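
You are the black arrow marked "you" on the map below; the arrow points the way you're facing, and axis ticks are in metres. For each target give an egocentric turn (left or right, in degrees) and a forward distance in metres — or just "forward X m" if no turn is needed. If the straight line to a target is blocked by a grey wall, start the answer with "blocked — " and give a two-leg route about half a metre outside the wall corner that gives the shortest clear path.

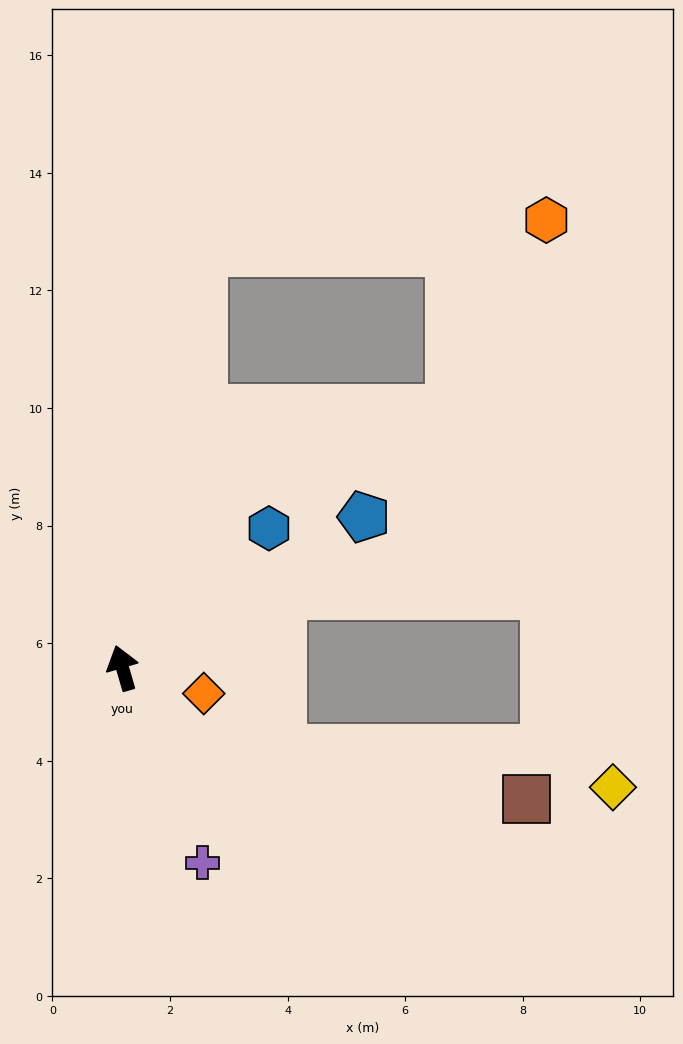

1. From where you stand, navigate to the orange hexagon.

blocked — turn right 27°, forward 7.2 m, then turn right 74°, forward 5.9 m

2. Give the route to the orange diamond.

turn right 124°, forward 1.4 m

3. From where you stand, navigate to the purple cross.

turn right 174°, forward 3.6 m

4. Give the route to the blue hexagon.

turn right 63°, forward 3.4 m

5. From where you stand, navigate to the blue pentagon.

turn right 74°, forward 4.8 m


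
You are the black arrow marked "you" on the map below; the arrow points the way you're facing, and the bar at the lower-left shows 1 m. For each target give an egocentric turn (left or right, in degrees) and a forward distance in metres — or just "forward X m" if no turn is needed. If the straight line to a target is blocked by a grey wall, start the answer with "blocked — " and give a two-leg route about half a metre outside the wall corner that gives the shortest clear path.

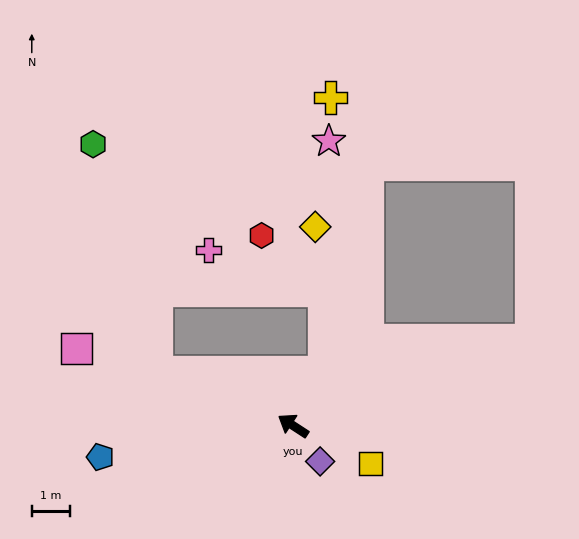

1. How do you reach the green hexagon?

blocked — turn left 12°, forward 3.8 m, then turn right 53°, forward 6.2 m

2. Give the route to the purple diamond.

turn left 160°, forward 1.2 m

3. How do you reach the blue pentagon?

turn left 42°, forward 5.1 m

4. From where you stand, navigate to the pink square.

turn left 13°, forward 6.0 m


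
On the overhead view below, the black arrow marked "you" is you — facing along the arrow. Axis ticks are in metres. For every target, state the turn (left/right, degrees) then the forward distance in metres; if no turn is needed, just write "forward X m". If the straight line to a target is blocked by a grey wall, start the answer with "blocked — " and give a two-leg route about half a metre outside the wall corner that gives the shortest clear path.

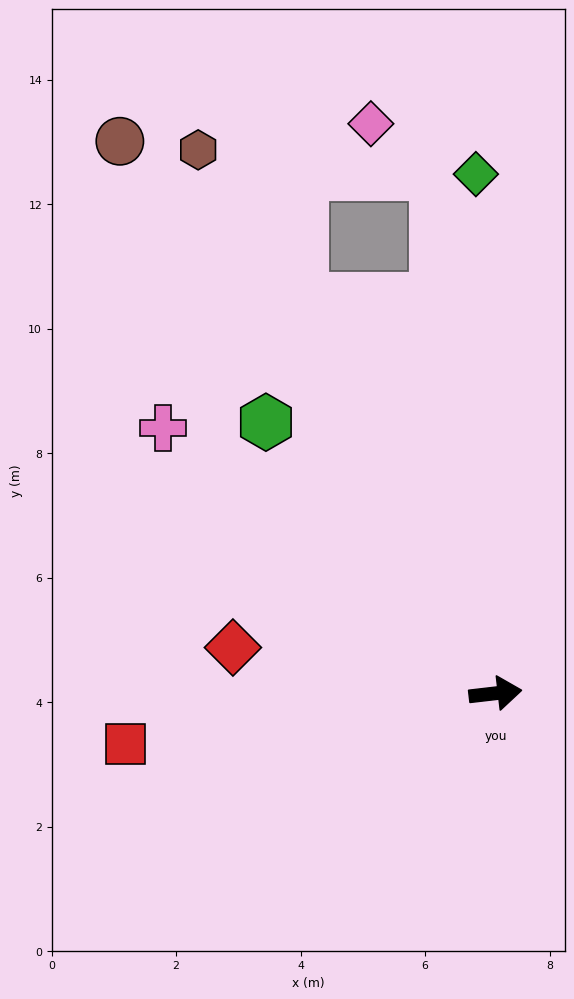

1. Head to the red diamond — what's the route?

turn left 163°, forward 4.3 m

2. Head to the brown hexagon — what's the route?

turn left 112°, forward 9.9 m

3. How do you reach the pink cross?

turn left 135°, forward 6.8 m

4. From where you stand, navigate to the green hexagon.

turn left 124°, forward 5.7 m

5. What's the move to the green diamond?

turn left 86°, forward 8.3 m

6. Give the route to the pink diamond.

blocked — turn left 90°, forward 8.4 m, then turn left 45°, forward 1.3 m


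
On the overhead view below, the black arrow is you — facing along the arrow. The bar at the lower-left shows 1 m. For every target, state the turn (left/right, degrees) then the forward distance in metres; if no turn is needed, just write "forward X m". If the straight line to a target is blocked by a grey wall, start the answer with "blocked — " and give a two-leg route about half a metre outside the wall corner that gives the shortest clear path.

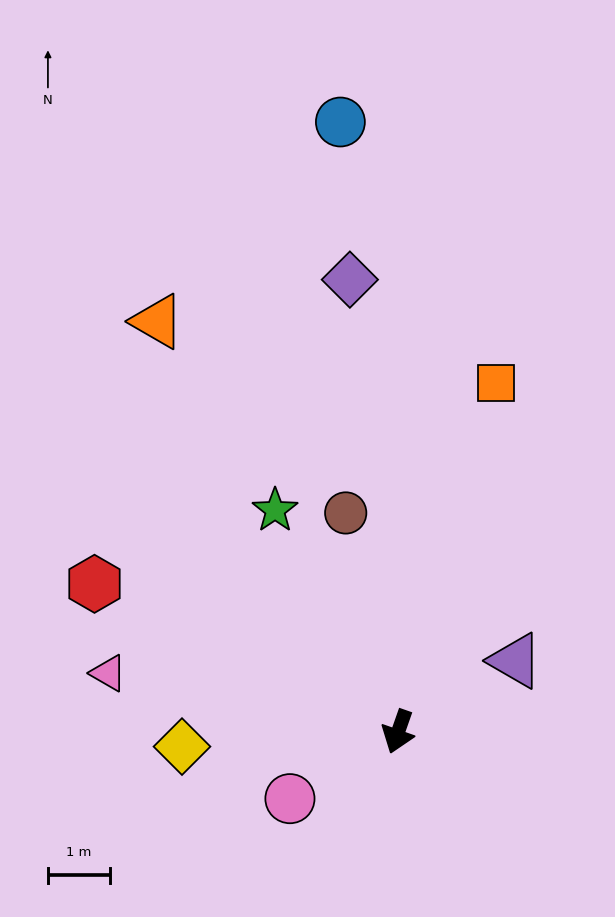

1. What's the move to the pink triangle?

turn right 82°, forward 4.7 m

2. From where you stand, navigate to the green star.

turn right 132°, forward 4.1 m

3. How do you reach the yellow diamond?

turn right 67°, forward 3.5 m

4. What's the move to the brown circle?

turn right 147°, forward 3.6 m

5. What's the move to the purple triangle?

turn left 141°, forward 2.2 m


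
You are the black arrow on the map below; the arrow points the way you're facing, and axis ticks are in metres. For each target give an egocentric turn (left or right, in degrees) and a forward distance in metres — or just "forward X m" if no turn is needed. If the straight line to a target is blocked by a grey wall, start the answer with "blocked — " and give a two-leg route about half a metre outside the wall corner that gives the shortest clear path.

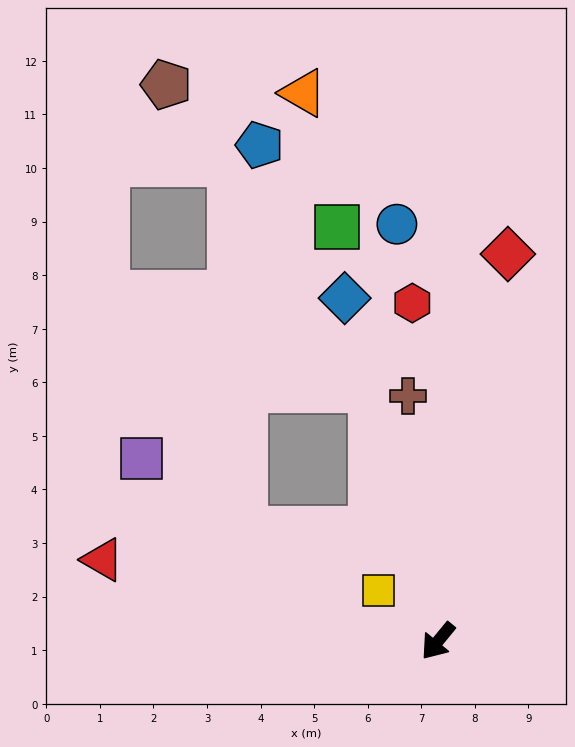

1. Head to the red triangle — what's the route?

turn right 64°, forward 6.4 m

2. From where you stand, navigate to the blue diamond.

turn right 125°, forward 6.6 m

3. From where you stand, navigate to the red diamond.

turn right 151°, forward 7.3 m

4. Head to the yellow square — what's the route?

turn right 91°, forward 1.5 m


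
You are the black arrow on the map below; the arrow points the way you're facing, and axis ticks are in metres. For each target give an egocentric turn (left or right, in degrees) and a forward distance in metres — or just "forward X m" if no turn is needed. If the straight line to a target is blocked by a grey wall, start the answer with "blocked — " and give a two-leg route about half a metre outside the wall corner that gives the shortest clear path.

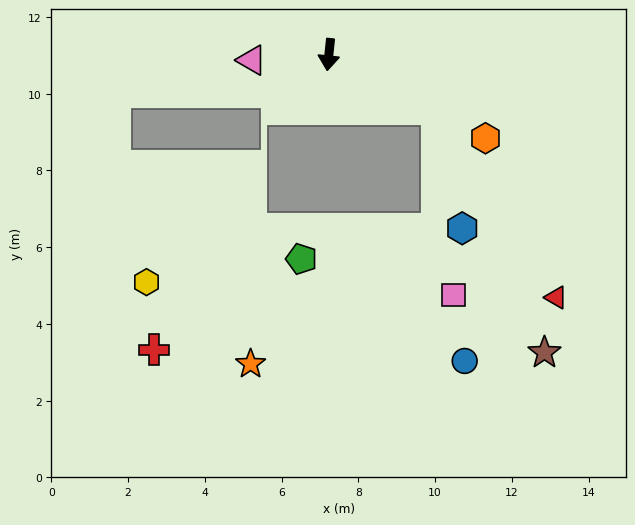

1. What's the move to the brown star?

blocked — turn left 70°, forward 3.1 m, then turn right 40°, forward 7.0 m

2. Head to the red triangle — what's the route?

blocked — turn left 70°, forward 3.1 m, then turn right 32°, forward 5.8 m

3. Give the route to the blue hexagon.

blocked — turn left 70°, forward 3.1 m, then turn right 52°, forward 3.2 m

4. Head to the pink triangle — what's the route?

turn right 80°, forward 2.0 m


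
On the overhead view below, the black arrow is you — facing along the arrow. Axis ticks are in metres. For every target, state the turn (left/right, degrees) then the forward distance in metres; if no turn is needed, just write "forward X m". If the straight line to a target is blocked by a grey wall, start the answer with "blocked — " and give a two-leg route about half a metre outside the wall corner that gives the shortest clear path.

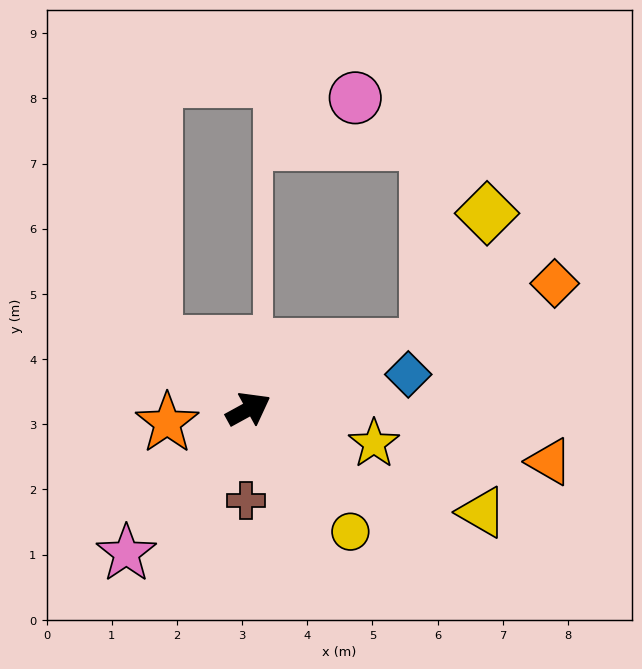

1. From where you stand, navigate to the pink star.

turn right 159°, forward 2.9 m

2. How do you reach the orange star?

turn left 161°, forward 1.3 m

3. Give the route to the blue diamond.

turn right 17°, forward 2.5 m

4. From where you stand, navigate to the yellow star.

turn right 44°, forward 2.0 m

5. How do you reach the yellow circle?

turn right 79°, forward 2.4 m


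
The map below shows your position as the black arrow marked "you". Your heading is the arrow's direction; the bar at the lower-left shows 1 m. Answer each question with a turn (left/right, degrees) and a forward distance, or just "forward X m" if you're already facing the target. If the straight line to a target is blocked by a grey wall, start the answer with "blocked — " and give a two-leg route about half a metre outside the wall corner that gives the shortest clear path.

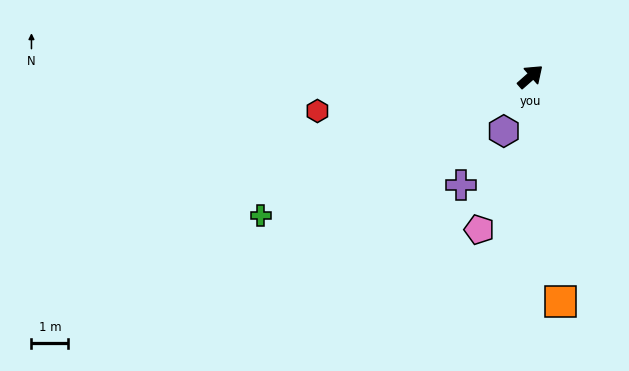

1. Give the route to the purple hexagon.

turn right 158°, forward 1.6 m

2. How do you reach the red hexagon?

turn left 148°, forward 5.8 m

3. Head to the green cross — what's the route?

turn left 166°, forward 8.2 m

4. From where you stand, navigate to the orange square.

turn right 124°, forward 6.2 m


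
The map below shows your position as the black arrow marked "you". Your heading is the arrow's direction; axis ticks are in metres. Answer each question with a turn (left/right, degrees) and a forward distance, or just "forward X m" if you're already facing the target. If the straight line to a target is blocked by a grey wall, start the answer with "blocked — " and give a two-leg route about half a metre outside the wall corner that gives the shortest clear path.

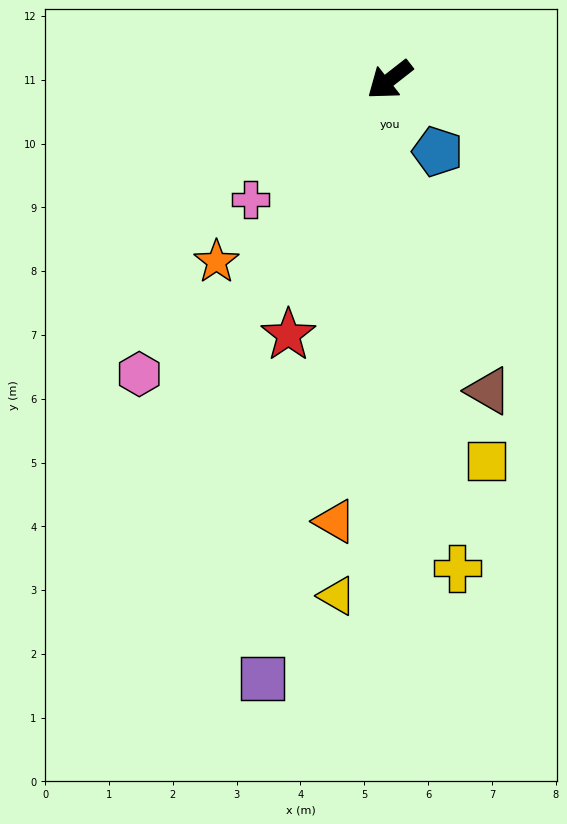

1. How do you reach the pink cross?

turn left 3°, forward 2.9 m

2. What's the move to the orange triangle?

turn left 45°, forward 7.0 m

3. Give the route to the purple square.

turn left 40°, forward 9.6 m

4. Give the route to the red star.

turn left 30°, forward 4.3 m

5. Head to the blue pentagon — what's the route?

turn left 86°, forward 1.4 m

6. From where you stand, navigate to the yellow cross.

turn left 60°, forward 7.7 m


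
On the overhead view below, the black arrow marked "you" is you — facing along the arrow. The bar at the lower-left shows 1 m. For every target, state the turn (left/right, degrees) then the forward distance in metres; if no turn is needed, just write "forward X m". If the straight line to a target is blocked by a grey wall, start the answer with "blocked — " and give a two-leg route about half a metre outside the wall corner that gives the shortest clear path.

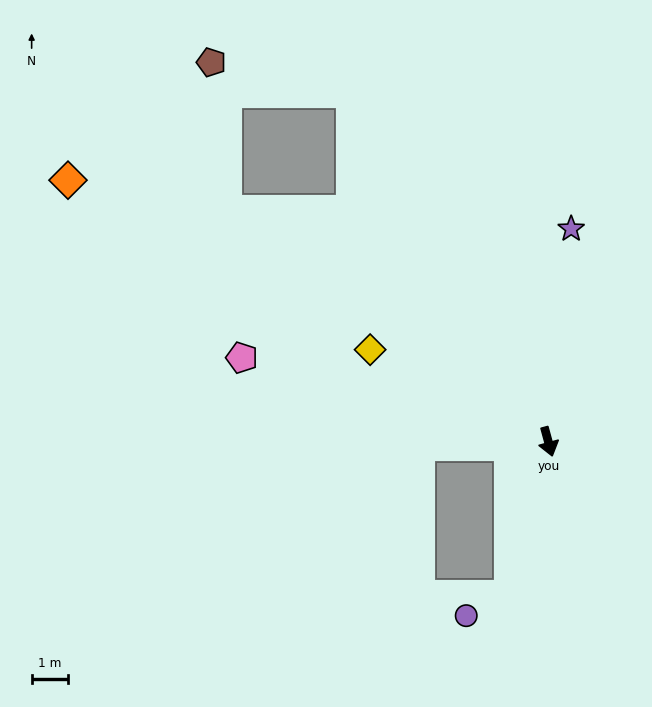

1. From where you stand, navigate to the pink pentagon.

turn right 121°, forward 8.7 m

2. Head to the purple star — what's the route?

turn left 159°, forward 5.9 m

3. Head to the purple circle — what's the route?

blocked — turn right 29°, forward 4.3 m, then turn right 52°, forward 1.3 m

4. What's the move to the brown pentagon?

blocked — turn right 166°, forward 11.0 m, then turn left 49°, forward 3.9 m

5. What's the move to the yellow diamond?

turn right 133°, forward 5.5 m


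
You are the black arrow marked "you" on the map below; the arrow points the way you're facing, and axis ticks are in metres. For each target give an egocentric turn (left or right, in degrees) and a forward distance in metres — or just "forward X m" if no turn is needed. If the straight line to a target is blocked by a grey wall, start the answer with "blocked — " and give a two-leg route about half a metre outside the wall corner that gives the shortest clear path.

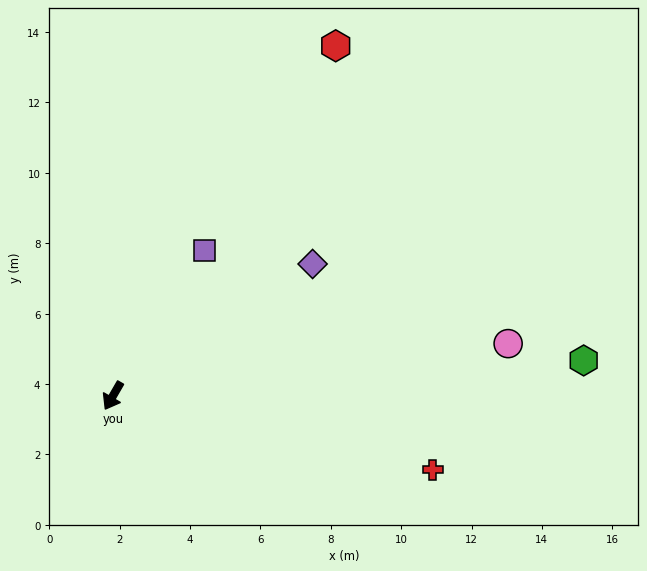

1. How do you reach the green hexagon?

turn left 124°, forward 13.4 m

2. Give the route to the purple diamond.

turn left 153°, forward 6.8 m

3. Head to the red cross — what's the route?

turn left 107°, forward 9.3 m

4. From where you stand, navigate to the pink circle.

turn left 128°, forward 11.3 m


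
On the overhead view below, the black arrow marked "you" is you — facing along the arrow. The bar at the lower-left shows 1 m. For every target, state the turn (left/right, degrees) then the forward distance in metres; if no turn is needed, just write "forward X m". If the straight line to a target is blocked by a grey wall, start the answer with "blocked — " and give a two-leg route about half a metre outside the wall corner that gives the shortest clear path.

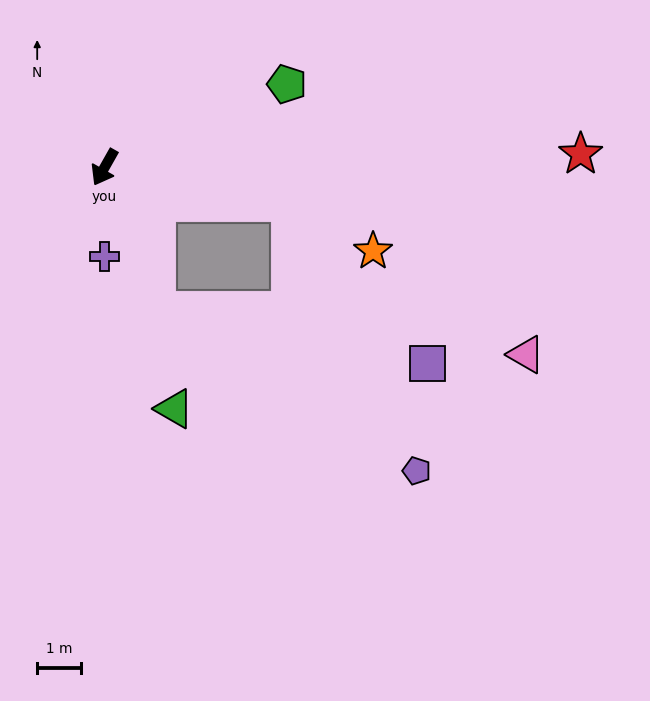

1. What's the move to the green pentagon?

turn left 144°, forward 4.6 m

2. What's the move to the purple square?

blocked — turn left 109°, forward 4.3 m, then turn right 39°, forward 4.8 m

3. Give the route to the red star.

turn left 121°, forward 10.9 m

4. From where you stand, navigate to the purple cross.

turn left 30°, forward 2.0 m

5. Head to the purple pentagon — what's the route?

blocked — turn left 50°, forward 3.4 m, then turn left 38°, forward 7.0 m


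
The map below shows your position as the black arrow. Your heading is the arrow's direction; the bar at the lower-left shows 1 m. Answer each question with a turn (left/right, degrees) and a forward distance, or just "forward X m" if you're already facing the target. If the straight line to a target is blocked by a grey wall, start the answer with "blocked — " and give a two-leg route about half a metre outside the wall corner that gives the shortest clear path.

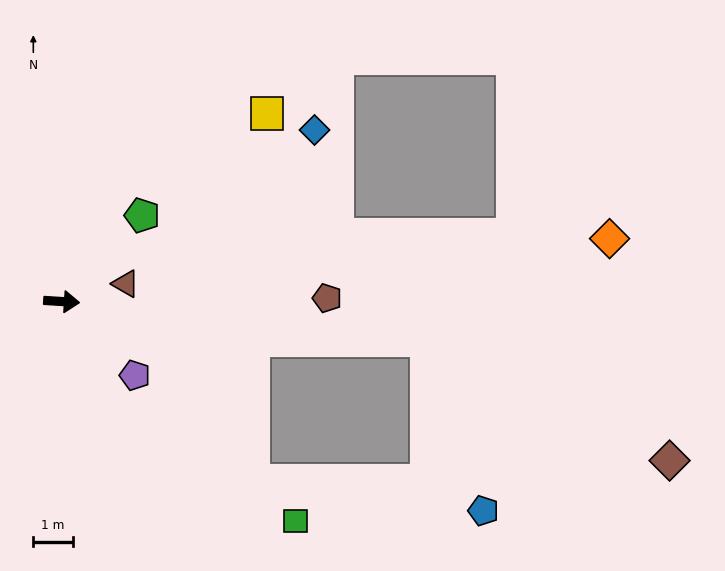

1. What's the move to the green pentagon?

turn left 51°, forward 3.0 m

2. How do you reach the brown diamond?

blocked — turn right 2°, forward 9.3 m, then turn right 21°, forward 6.9 m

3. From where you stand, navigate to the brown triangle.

turn left 19°, forward 1.7 m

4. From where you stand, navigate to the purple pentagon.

turn right 42°, forward 2.6 m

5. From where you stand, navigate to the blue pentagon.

blocked — turn right 2°, forward 9.3 m, then turn right 66°, forward 4.6 m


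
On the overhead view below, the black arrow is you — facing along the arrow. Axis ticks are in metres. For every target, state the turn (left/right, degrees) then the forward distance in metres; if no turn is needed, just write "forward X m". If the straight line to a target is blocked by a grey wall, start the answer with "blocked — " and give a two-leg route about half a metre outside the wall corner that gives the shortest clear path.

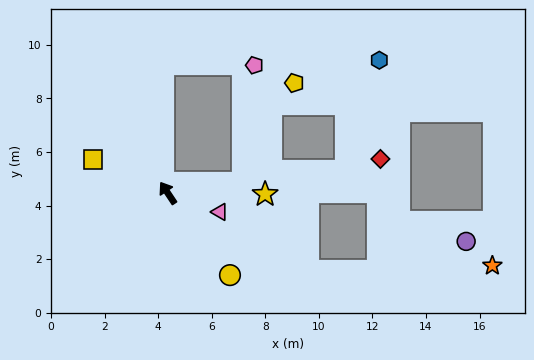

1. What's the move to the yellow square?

turn left 32°, forward 3.1 m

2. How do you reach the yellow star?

turn right 124°, forward 3.6 m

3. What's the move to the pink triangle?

turn right 144°, forward 2.1 m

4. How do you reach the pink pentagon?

blocked — turn right 116°, forward 2.8 m, then turn left 77°, forward 4.4 m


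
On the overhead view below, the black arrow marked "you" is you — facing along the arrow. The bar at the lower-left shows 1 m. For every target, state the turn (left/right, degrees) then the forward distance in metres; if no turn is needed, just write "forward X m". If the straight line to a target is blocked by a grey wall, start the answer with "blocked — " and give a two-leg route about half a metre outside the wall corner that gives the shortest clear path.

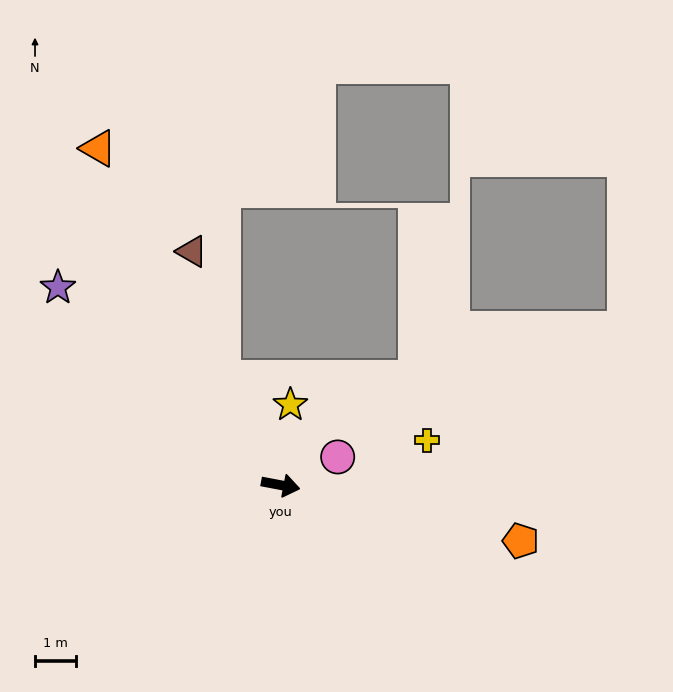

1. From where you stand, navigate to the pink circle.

turn left 37°, forward 1.5 m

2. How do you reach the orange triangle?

turn left 129°, forward 9.3 m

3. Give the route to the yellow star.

turn left 94°, forward 2.0 m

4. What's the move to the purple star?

turn left 149°, forward 7.2 m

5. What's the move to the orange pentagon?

turn right 2°, forward 6.0 m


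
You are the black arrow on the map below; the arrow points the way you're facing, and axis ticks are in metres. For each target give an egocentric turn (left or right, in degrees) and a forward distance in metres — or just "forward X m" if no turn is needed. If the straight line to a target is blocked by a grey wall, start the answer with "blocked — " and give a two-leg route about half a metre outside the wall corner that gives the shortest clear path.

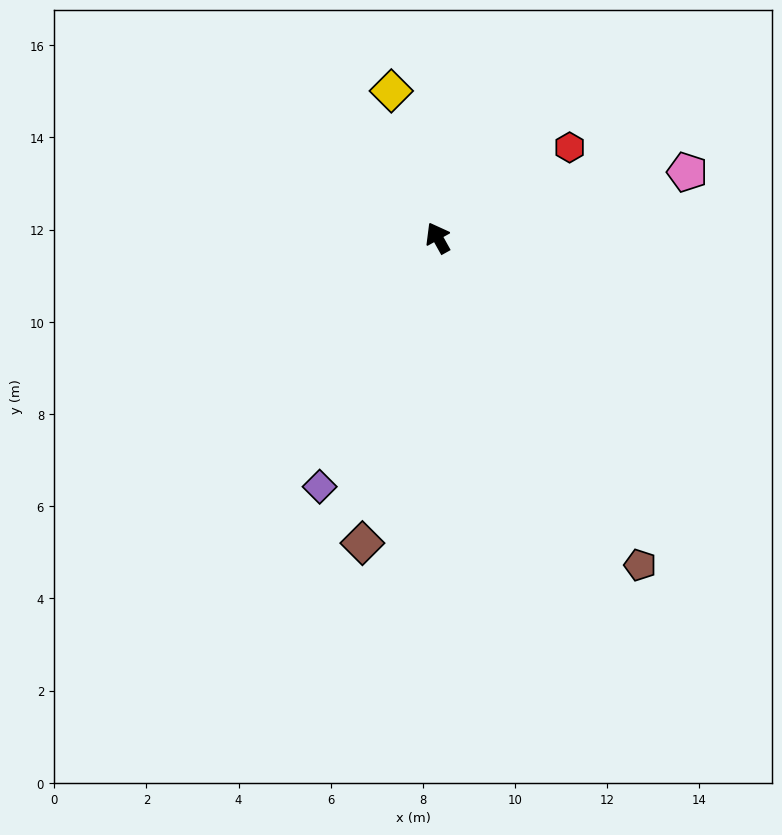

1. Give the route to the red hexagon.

turn right 85°, forward 3.5 m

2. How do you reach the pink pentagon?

turn right 104°, forward 5.6 m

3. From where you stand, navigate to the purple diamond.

turn left 125°, forward 6.0 m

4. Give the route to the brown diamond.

turn left 137°, forward 6.8 m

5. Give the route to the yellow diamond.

turn right 12°, forward 3.3 m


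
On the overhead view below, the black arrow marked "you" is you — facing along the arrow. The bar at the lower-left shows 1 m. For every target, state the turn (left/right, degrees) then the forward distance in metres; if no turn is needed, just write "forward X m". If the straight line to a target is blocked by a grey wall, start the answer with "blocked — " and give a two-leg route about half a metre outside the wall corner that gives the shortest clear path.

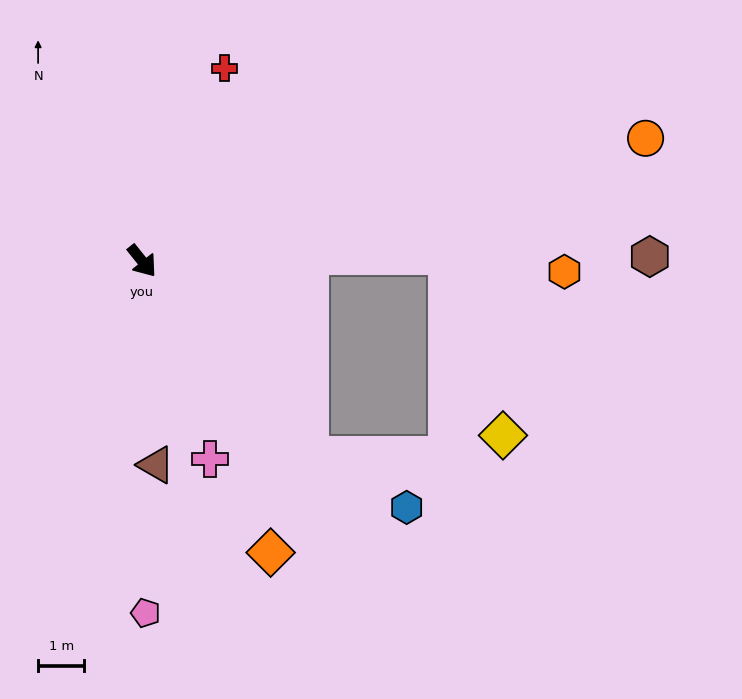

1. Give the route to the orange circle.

turn left 65°, forward 11.2 m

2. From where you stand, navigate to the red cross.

turn left 118°, forward 4.5 m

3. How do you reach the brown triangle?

turn right 35°, forward 4.4 m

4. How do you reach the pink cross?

turn right 20°, forward 4.5 m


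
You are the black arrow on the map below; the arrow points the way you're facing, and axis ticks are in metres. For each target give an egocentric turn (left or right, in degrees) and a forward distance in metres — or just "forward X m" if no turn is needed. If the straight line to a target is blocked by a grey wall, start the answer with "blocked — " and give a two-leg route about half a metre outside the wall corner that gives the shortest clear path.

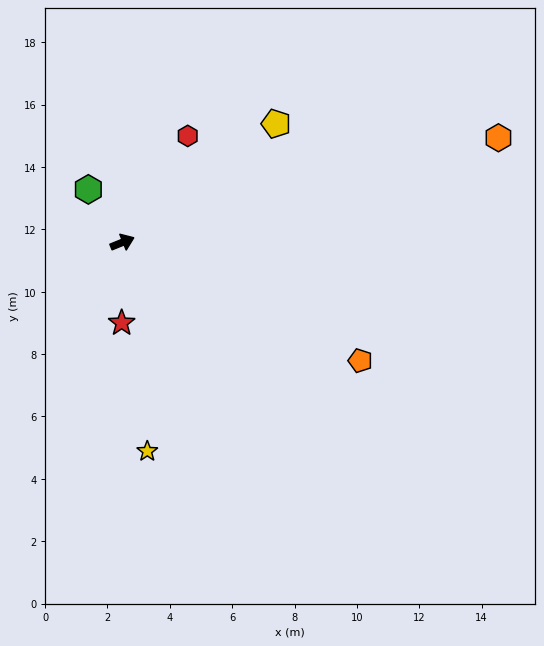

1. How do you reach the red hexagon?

turn left 36°, forward 4.0 m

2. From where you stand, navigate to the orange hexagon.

turn right 7°, forward 12.5 m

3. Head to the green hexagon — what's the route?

turn left 101°, forward 2.0 m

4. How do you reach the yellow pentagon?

turn left 16°, forward 6.2 m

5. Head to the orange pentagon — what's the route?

turn right 49°, forward 8.5 m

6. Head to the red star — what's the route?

turn right 113°, forward 2.6 m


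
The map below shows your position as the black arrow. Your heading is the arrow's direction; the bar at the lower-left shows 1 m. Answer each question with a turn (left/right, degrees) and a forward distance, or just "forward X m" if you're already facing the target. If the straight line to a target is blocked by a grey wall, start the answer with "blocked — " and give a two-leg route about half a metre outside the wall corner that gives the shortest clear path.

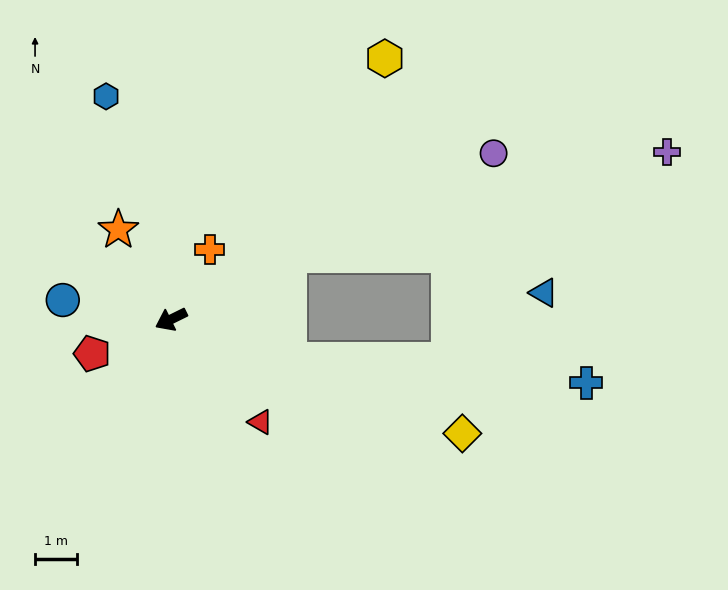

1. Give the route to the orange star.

turn right 86°, forward 2.5 m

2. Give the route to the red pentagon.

turn right 3°, forward 2.1 m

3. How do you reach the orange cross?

turn right 145°, forward 1.9 m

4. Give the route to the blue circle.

turn right 36°, forward 2.6 m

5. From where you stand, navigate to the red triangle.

turn left 105°, forward 3.3 m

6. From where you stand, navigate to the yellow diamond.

turn left 132°, forward 7.5 m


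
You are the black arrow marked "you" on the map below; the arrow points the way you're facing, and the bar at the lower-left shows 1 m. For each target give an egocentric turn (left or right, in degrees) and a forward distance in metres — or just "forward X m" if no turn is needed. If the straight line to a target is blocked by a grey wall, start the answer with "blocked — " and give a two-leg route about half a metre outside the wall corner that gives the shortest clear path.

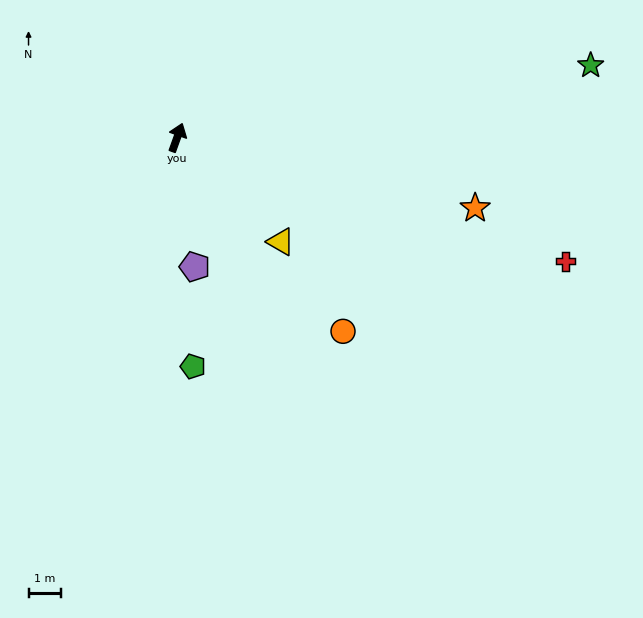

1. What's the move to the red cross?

turn right 88°, forward 12.5 m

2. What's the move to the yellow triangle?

turn right 115°, forward 4.5 m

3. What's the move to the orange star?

turn right 84°, forward 9.4 m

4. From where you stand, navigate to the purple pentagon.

turn right 152°, forward 4.0 m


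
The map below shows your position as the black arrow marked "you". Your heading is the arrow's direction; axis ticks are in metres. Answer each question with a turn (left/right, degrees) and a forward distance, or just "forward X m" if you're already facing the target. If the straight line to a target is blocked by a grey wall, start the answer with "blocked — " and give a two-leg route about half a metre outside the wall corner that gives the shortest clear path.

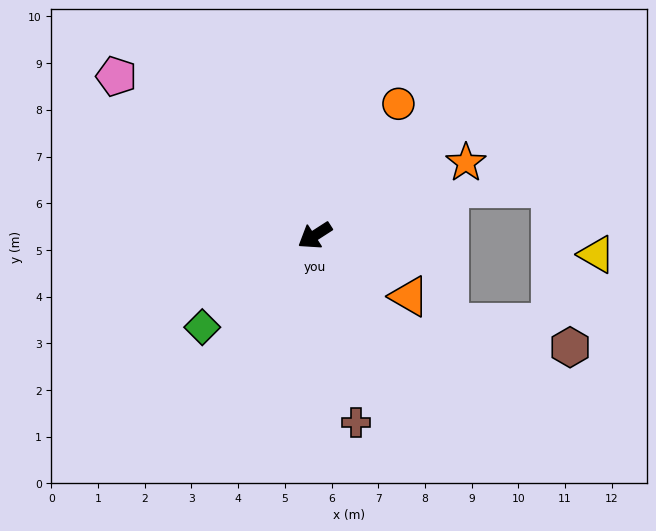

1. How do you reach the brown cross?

turn left 70°, forward 4.1 m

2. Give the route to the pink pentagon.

turn right 72°, forward 5.4 m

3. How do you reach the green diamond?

turn left 6°, forward 3.1 m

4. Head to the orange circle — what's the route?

turn right 155°, forward 3.3 m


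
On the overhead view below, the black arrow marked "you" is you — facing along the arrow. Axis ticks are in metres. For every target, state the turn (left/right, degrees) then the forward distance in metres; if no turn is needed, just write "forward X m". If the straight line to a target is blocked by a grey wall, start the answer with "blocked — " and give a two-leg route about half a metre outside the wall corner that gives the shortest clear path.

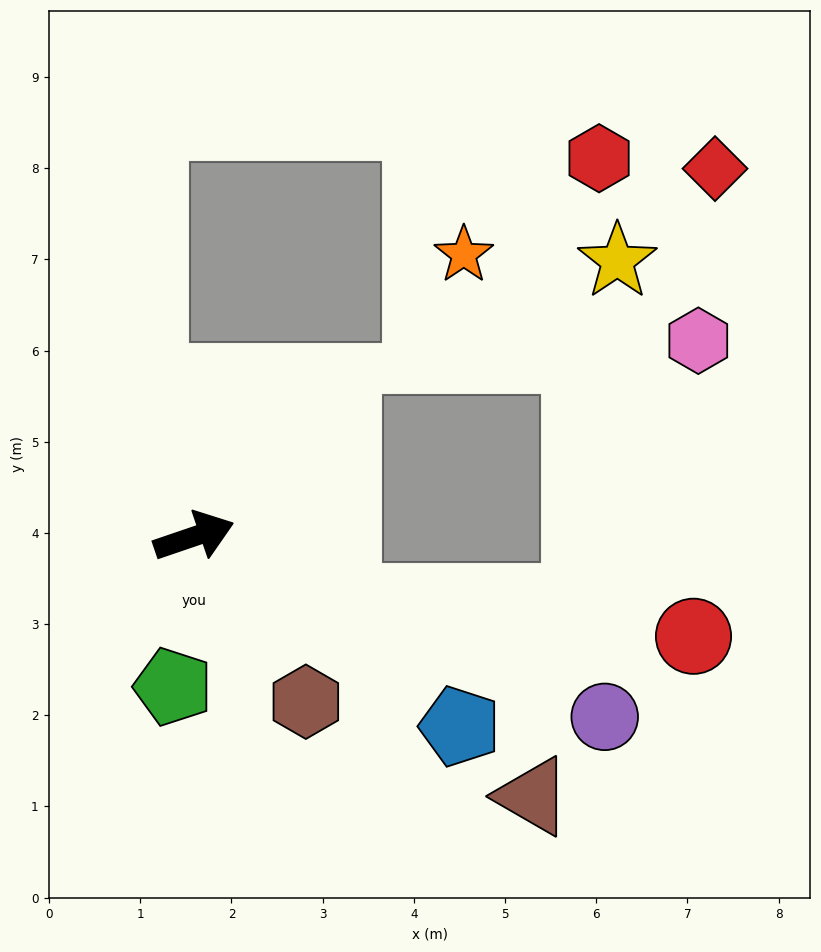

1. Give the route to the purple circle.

turn right 43°, forward 4.9 m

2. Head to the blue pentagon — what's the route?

turn right 54°, forward 3.6 m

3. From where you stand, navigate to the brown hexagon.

turn right 75°, forward 2.2 m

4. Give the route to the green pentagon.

turn right 117°, forward 1.7 m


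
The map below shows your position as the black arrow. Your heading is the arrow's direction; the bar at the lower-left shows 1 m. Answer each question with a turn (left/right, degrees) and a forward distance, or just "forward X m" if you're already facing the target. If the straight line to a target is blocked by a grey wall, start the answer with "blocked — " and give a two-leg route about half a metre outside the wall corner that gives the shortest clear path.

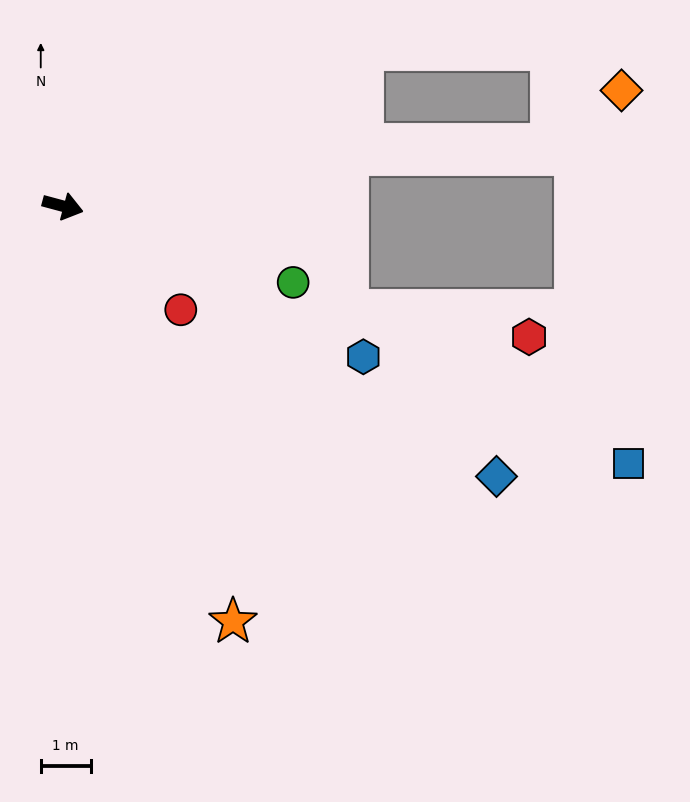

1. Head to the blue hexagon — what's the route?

turn right 12°, forward 6.8 m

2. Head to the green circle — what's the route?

turn right 3°, forward 4.9 m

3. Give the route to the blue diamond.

turn right 17°, forward 10.3 m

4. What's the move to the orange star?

turn right 53°, forward 9.0 m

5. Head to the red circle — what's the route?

turn right 26°, forward 3.2 m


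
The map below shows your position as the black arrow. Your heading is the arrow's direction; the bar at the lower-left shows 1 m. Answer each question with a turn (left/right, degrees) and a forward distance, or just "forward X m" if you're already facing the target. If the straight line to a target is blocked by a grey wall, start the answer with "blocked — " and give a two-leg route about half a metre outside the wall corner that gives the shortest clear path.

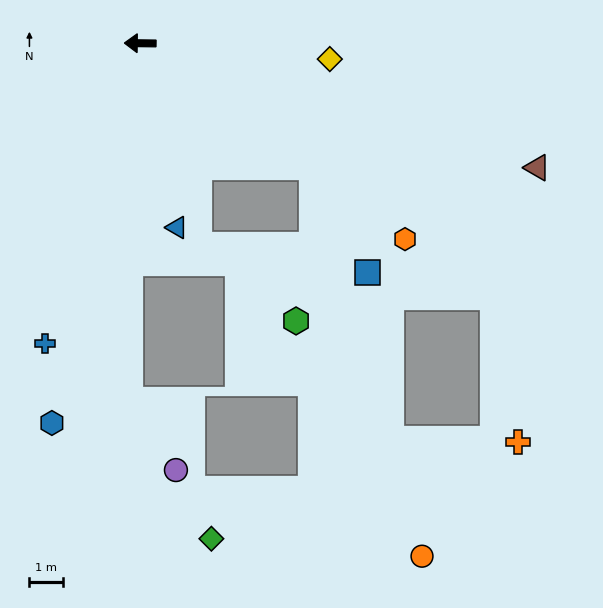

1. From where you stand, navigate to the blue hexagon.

turn left 78°, forward 11.5 m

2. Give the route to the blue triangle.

turn left 102°, forward 5.6 m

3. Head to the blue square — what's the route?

blocked — turn left 145°, forward 6.3 m, then turn right 27°, forward 3.5 m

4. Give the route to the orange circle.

blocked — turn left 145°, forward 6.3 m, then turn right 39°, forward 12.0 m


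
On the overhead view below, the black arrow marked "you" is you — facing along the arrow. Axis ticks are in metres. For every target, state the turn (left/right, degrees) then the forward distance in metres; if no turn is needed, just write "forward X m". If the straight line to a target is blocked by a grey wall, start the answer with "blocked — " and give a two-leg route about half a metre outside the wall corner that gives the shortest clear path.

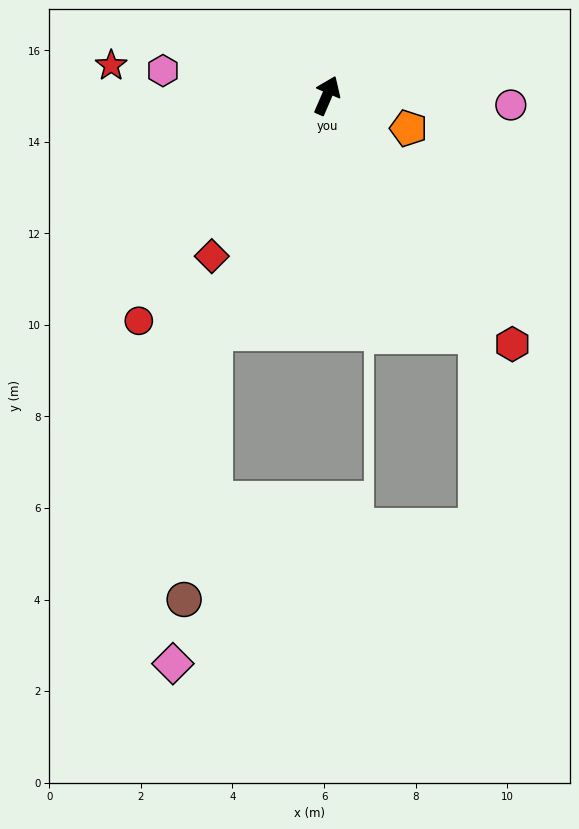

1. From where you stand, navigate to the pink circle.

turn right 70°, forward 4.0 m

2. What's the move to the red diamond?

turn left 168°, forward 4.3 m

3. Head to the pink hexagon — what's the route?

turn left 105°, forward 3.6 m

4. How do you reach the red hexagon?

turn right 120°, forward 6.8 m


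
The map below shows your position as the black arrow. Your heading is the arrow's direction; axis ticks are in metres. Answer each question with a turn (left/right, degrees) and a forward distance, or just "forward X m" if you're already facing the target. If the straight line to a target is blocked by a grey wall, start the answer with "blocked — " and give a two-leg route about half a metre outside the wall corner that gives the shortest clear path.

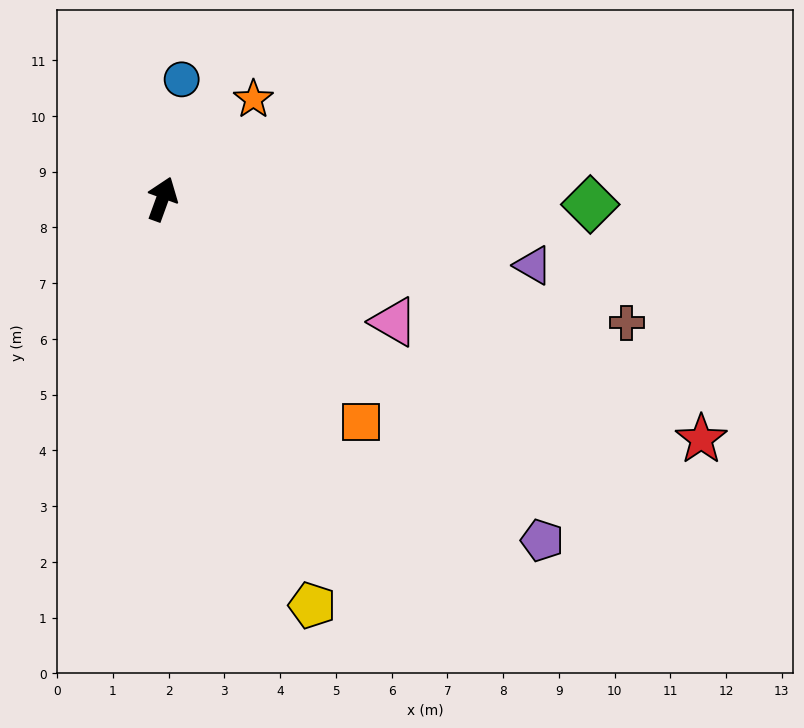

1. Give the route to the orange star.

turn right 22°, forward 2.4 m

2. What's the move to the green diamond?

turn right 71°, forward 7.7 m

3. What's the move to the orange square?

turn right 118°, forward 5.4 m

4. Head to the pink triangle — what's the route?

turn right 98°, forward 4.7 m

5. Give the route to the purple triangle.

turn right 80°, forward 6.8 m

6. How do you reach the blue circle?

turn left 11°, forward 2.2 m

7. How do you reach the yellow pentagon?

turn right 140°, forward 7.8 m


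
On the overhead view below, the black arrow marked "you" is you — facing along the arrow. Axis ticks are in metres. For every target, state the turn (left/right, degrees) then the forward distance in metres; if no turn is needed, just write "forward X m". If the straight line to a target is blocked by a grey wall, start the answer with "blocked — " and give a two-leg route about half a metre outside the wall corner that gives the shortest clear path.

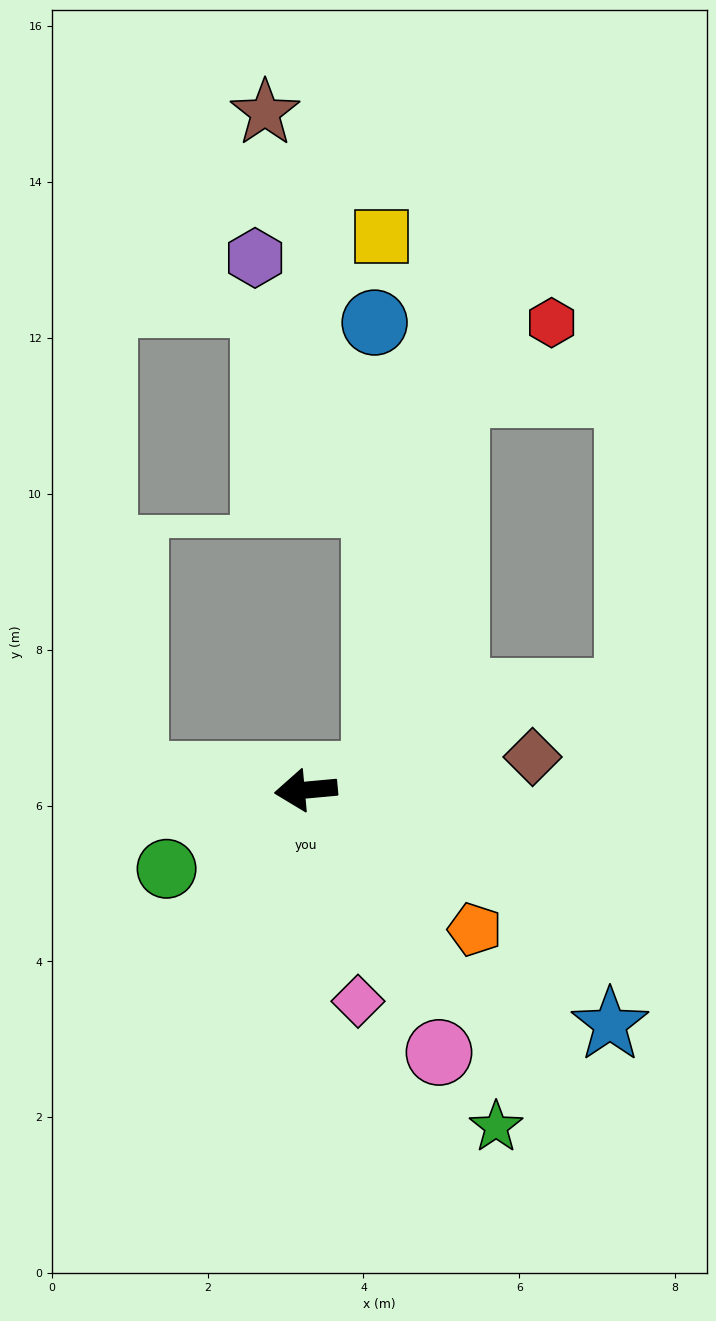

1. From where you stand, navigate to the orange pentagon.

turn left 135°, forward 2.8 m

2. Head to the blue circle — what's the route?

blocked — turn right 173°, forward 0.9 m, then turn left 78°, forward 5.8 m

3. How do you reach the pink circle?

turn left 112°, forward 3.8 m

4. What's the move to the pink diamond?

turn left 99°, forward 2.8 m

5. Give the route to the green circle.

turn left 24°, forward 2.1 m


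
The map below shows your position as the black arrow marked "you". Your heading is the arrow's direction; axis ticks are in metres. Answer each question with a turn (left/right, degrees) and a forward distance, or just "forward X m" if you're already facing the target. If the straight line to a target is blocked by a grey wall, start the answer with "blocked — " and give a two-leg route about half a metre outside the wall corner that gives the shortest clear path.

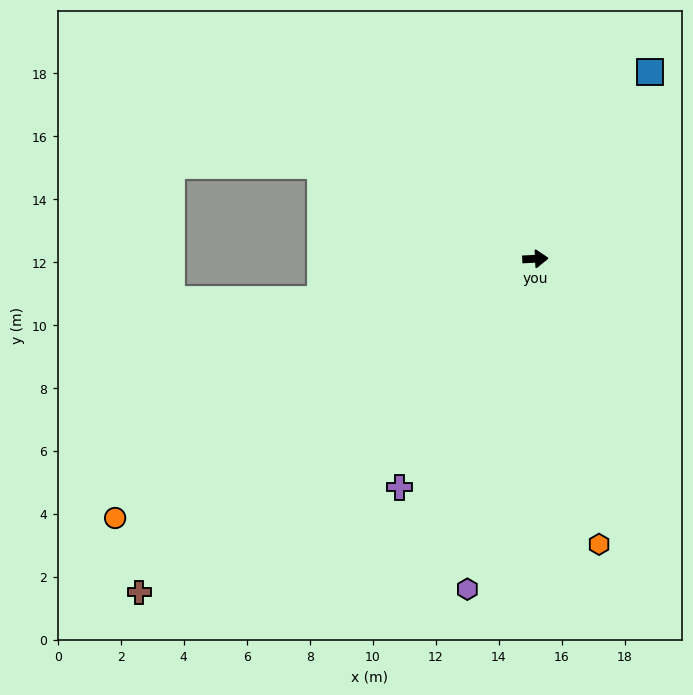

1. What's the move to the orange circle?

turn right 151°, forward 15.7 m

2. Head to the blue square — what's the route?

turn left 56°, forward 7.0 m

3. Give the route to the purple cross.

turn right 123°, forward 8.4 m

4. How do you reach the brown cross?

turn right 143°, forward 16.4 m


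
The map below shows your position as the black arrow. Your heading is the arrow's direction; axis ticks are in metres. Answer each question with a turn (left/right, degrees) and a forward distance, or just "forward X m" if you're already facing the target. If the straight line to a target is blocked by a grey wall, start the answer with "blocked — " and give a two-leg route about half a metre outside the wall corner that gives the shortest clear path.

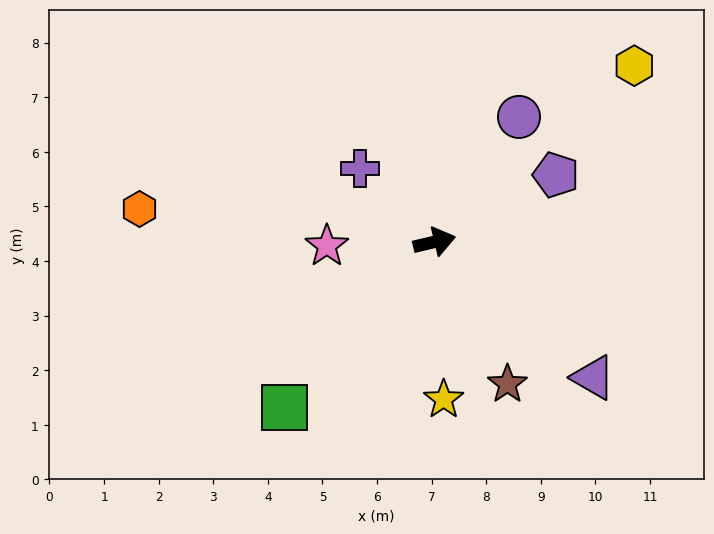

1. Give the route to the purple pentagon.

turn left 15°, forward 2.5 m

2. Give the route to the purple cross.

turn left 122°, forward 1.9 m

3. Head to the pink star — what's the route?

turn left 169°, forward 2.0 m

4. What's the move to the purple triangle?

turn right 54°, forward 3.8 m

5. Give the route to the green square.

turn right 146°, forward 4.1 m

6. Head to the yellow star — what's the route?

turn right 100°, forward 2.9 m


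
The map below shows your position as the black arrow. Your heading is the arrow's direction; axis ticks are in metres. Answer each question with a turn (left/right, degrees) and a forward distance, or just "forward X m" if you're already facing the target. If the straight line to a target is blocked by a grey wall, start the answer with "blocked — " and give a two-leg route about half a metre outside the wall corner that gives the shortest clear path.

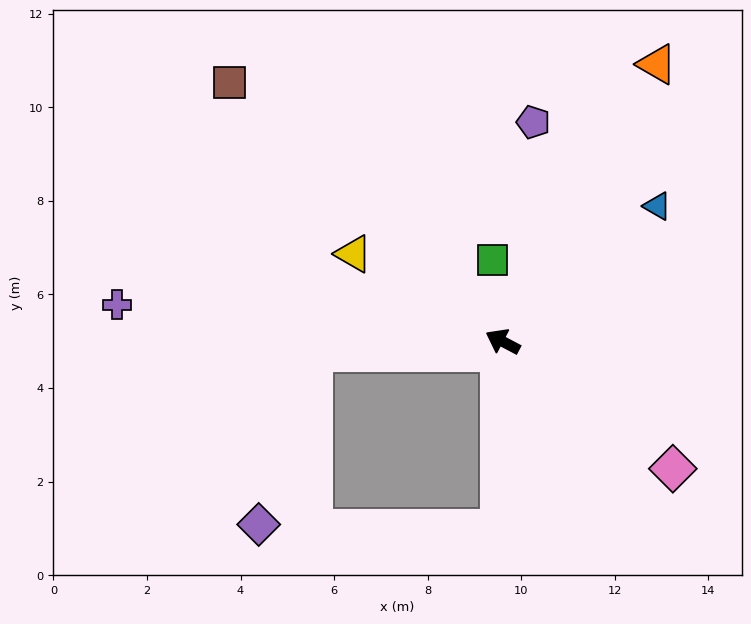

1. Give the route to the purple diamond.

blocked — turn left 31°, forward 4.1 m, then turn left 69°, forward 3.9 m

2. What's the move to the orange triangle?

turn right 91°, forward 6.8 m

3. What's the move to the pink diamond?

turn left 171°, forward 4.5 m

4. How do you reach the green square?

turn right 55°, forward 1.8 m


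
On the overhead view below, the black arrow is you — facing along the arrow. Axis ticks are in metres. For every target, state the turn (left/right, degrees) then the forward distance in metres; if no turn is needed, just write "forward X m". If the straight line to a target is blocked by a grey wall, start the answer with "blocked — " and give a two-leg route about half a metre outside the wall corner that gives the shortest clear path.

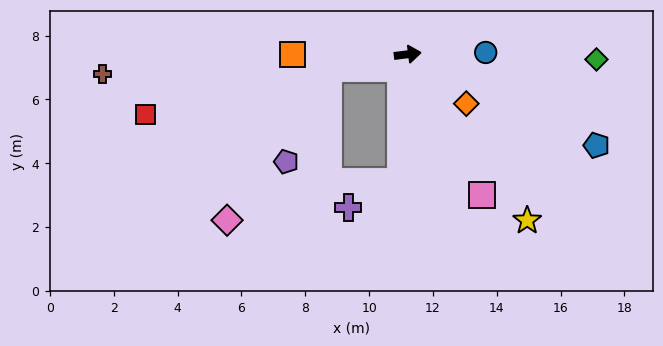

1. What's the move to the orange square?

turn left 173°, forward 3.6 m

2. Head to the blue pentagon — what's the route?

turn right 33°, forward 6.6 m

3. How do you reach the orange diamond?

turn right 47°, forward 2.4 m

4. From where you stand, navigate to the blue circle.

turn right 6°, forward 2.4 m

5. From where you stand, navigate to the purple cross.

blocked — turn right 100°, forward 4.0 m, then turn right 60°, forward 1.8 m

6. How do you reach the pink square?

turn right 69°, forward 5.0 m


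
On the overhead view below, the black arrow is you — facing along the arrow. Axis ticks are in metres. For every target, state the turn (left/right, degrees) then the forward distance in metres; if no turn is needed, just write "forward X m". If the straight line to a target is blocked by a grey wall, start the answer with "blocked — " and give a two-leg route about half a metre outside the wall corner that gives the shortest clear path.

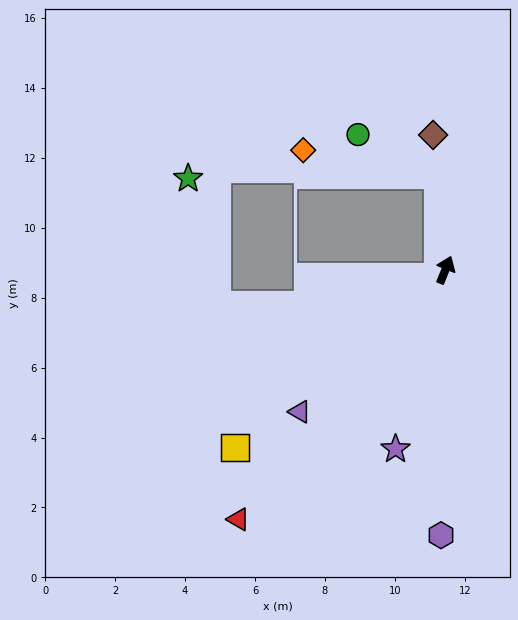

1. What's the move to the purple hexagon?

turn right 159°, forward 7.6 m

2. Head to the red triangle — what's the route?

turn left 162°, forward 9.3 m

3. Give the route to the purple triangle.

turn left 156°, forward 5.8 m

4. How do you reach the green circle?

blocked — turn left 26°, forward 2.7 m, then turn left 60°, forward 2.6 m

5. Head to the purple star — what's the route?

turn right 174°, forward 5.3 m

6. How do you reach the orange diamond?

blocked — turn left 26°, forward 2.7 m, then turn left 76°, forward 3.9 m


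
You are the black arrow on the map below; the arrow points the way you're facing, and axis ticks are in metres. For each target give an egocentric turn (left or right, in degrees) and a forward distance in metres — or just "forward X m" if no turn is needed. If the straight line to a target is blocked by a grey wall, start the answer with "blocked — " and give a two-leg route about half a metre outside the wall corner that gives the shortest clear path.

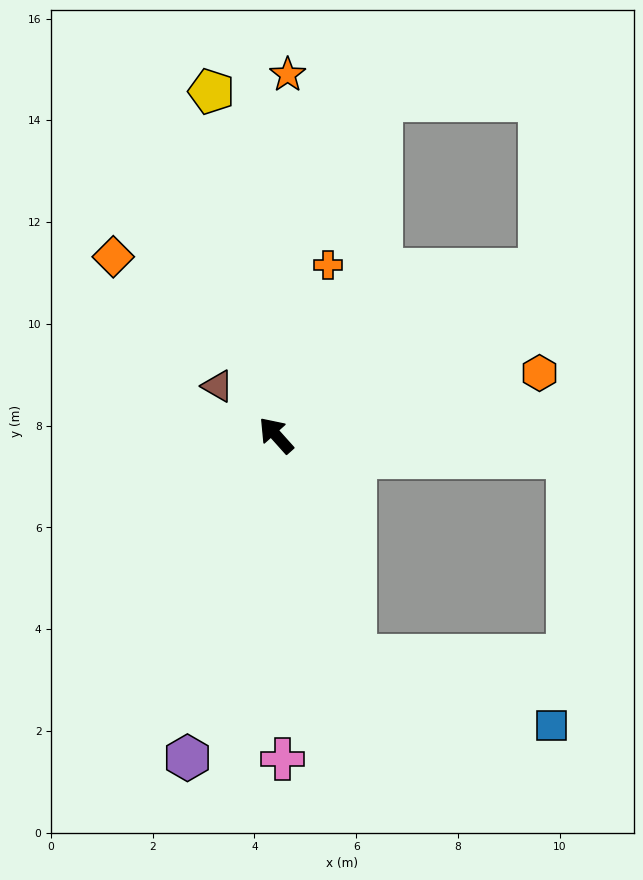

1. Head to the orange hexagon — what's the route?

turn right 119°, forward 5.3 m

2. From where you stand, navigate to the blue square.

blocked — turn left 158°, forward 4.6 m, then turn left 51°, forward 4.1 m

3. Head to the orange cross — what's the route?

turn right 59°, forward 3.5 m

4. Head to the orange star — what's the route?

turn right 44°, forward 7.1 m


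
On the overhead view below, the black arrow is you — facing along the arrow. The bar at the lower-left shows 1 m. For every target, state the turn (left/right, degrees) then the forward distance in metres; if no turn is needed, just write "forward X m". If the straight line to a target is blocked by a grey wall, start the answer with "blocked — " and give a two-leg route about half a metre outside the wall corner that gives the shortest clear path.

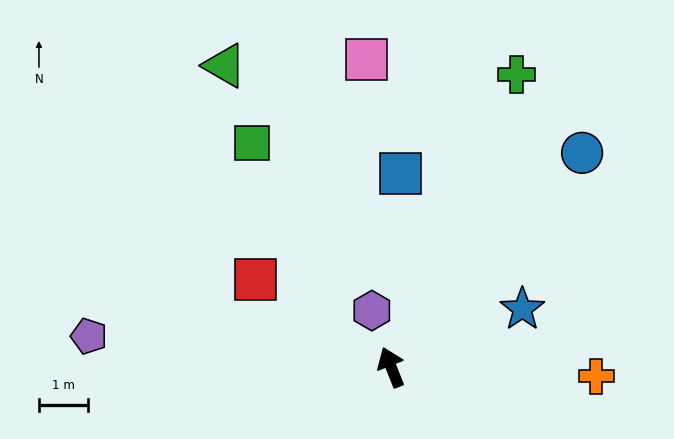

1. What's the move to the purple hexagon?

turn right 3°, forward 1.2 m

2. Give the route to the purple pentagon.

turn left 62°, forward 6.2 m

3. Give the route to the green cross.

turn right 45°, forward 6.5 m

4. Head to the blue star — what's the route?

turn right 88°, forward 2.9 m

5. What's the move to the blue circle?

turn right 63°, forward 5.8 m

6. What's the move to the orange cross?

turn right 114°, forward 4.2 m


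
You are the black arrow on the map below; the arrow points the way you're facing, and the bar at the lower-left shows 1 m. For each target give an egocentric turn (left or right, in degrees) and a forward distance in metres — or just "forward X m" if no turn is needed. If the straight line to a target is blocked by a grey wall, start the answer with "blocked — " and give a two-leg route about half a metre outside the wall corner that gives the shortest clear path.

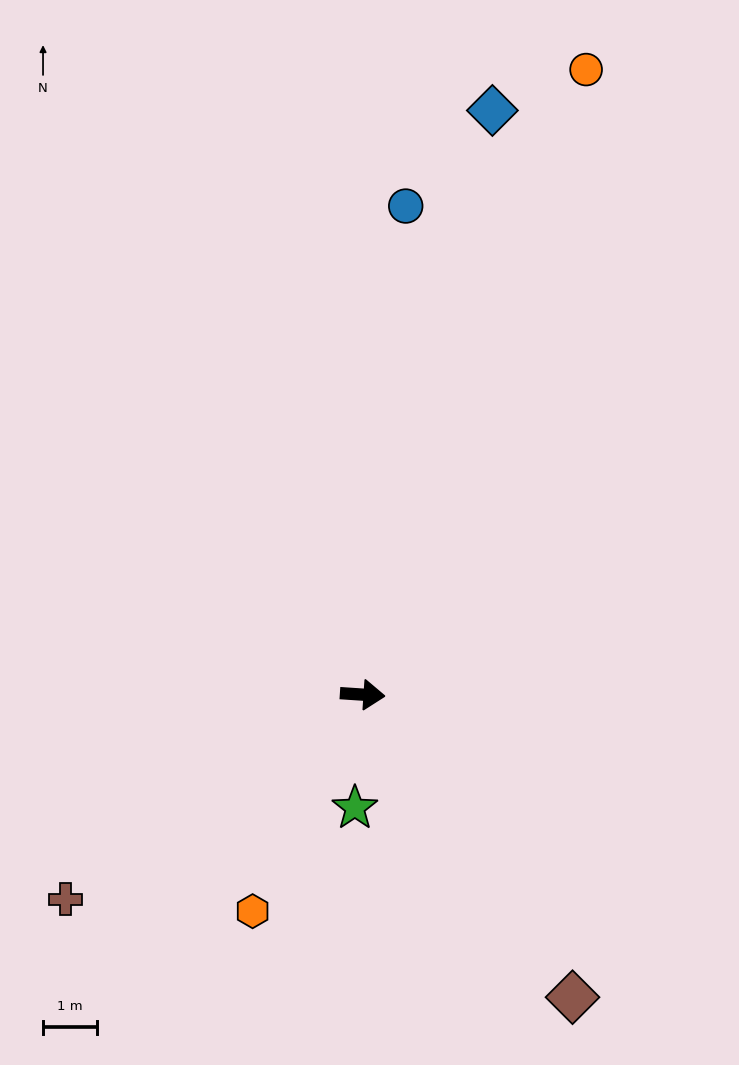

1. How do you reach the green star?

turn right 90°, forward 2.1 m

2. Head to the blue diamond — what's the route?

turn left 81°, forward 11.1 m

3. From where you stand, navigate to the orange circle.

turn left 74°, forward 12.3 m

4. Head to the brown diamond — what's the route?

turn right 51°, forward 6.8 m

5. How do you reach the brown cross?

turn right 142°, forward 6.7 m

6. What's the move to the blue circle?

turn left 89°, forward 9.1 m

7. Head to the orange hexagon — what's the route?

turn right 113°, forward 4.5 m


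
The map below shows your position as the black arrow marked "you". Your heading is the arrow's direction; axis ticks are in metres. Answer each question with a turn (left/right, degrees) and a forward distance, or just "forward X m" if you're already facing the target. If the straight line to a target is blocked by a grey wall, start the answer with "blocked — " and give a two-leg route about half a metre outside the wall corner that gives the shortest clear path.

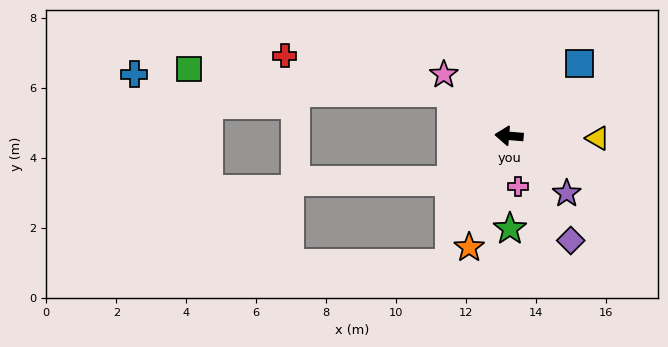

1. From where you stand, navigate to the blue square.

turn right 129°, forward 2.9 m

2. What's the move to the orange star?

turn left 75°, forward 3.4 m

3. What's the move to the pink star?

turn right 38°, forward 2.6 m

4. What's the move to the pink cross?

turn left 105°, forward 1.5 m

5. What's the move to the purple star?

turn left 140°, forward 2.3 m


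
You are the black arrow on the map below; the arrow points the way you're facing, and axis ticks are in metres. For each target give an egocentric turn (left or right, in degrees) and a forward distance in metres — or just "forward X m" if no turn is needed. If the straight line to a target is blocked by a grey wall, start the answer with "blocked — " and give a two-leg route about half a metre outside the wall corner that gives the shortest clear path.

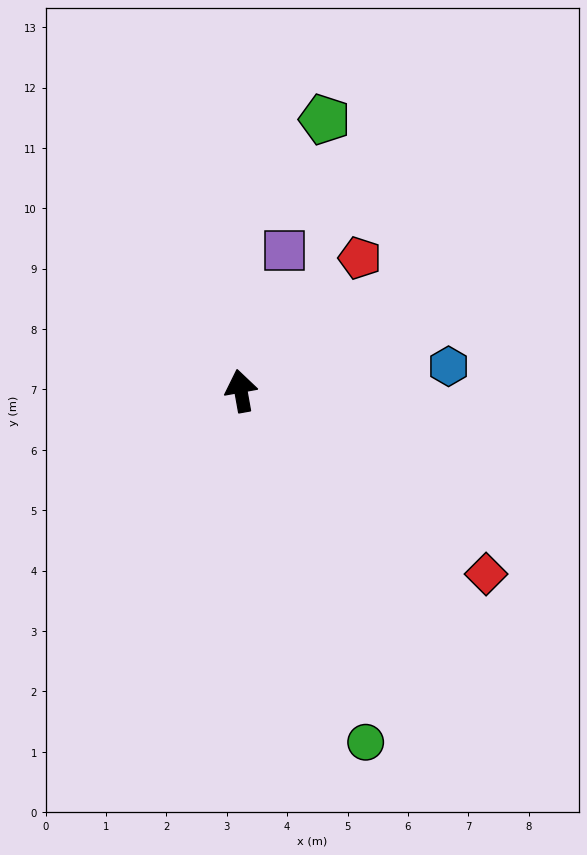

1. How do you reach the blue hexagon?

turn right 93°, forward 3.5 m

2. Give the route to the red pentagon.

turn right 52°, forward 3.0 m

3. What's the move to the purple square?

turn right 28°, forward 2.4 m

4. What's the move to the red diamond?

turn right 137°, forward 5.1 m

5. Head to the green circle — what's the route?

turn right 171°, forward 6.2 m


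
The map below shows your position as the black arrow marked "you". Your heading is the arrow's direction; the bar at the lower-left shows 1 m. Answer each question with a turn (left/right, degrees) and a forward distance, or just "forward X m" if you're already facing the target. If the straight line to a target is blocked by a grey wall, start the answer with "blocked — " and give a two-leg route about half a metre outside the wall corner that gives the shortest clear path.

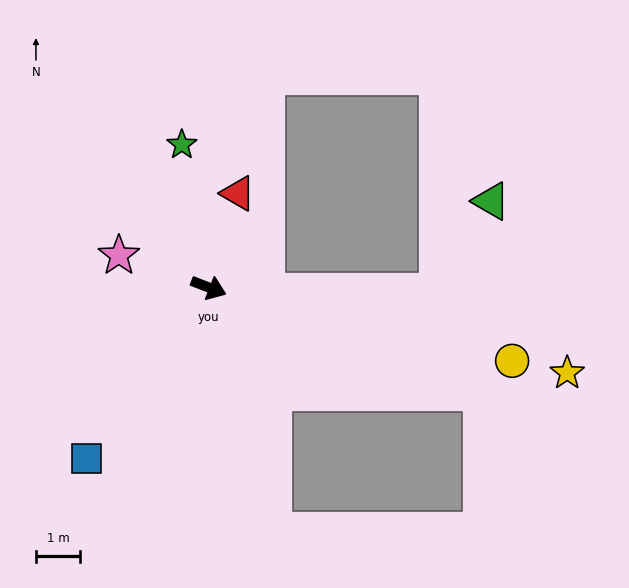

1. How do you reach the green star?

turn left 122°, forward 3.3 m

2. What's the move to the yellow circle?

turn left 8°, forward 7.1 m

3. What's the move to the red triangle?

turn left 94°, forward 2.2 m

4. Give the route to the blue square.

turn right 104°, forward 4.7 m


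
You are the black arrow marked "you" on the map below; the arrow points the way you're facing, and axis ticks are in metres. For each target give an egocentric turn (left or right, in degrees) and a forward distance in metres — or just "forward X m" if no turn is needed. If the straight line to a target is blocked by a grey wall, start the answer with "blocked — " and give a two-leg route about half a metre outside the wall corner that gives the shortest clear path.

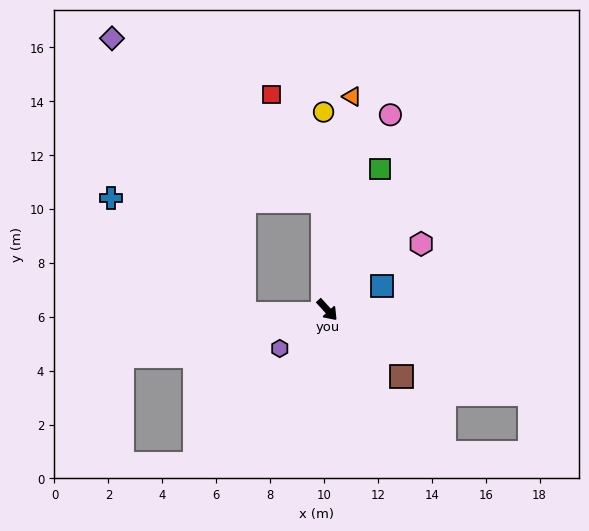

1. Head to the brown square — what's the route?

turn left 6°, forward 3.7 m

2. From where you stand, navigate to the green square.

turn left 117°, forward 5.6 m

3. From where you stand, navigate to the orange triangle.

turn left 131°, forward 8.0 m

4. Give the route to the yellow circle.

turn left 139°, forward 7.3 m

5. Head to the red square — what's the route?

blocked — turn left 140°, forward 4.0 m, then turn left 23°, forward 4.4 m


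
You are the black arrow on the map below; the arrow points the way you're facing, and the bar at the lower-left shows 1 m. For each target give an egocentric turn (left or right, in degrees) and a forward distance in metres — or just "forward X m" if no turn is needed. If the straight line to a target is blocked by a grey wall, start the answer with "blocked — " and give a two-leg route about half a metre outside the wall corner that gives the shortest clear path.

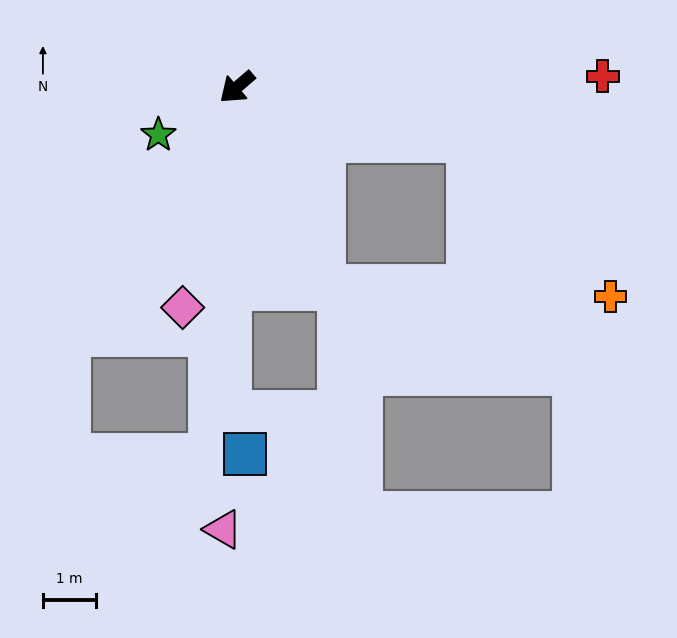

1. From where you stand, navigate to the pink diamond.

turn left 35°, forward 4.3 m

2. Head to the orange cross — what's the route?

blocked — turn left 126°, forward 4.5 m, then turn right 35°, forward 4.0 m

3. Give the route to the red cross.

turn left 141°, forward 6.9 m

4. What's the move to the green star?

turn right 10°, forward 1.7 m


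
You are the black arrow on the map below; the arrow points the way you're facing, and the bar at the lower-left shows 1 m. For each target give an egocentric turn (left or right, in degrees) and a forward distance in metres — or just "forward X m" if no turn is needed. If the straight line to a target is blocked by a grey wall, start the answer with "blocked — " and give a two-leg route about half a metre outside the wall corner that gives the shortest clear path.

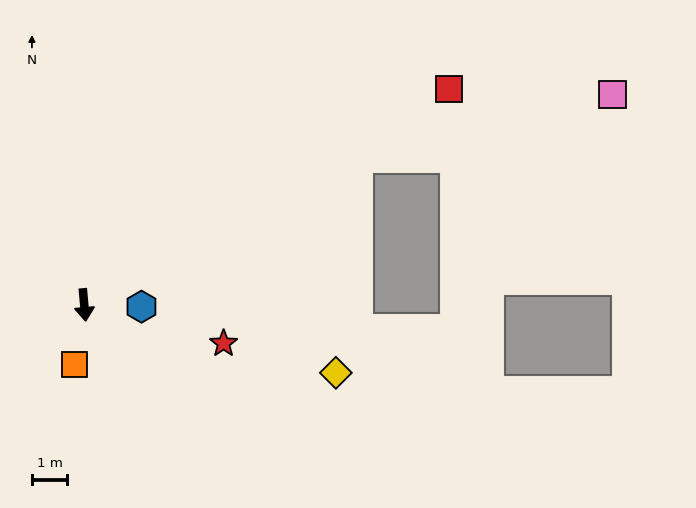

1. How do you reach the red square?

turn left 116°, forward 12.0 m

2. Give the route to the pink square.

blocked — turn left 113°, forward 8.8 m, then turn right 14°, forward 7.4 m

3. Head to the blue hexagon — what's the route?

turn left 83°, forward 1.6 m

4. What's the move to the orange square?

turn right 14°, forward 1.7 m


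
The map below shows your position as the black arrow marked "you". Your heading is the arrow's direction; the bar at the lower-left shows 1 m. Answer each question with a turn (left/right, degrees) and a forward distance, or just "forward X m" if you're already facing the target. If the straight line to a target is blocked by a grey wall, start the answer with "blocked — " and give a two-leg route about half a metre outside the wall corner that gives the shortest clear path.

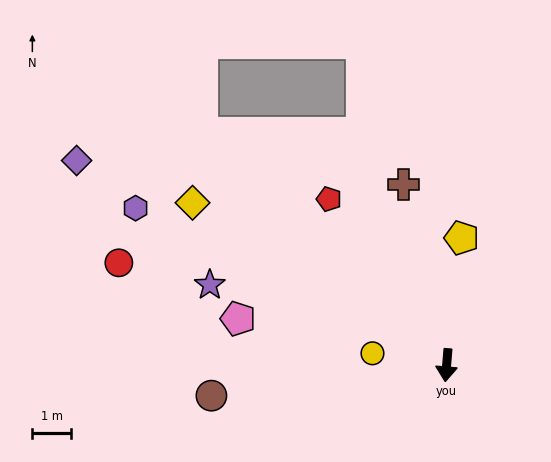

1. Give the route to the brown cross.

turn right 162°, forward 4.8 m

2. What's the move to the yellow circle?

turn right 94°, forward 1.9 m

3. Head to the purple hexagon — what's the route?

turn right 112°, forward 9.0 m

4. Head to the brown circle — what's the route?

turn right 78°, forward 6.1 m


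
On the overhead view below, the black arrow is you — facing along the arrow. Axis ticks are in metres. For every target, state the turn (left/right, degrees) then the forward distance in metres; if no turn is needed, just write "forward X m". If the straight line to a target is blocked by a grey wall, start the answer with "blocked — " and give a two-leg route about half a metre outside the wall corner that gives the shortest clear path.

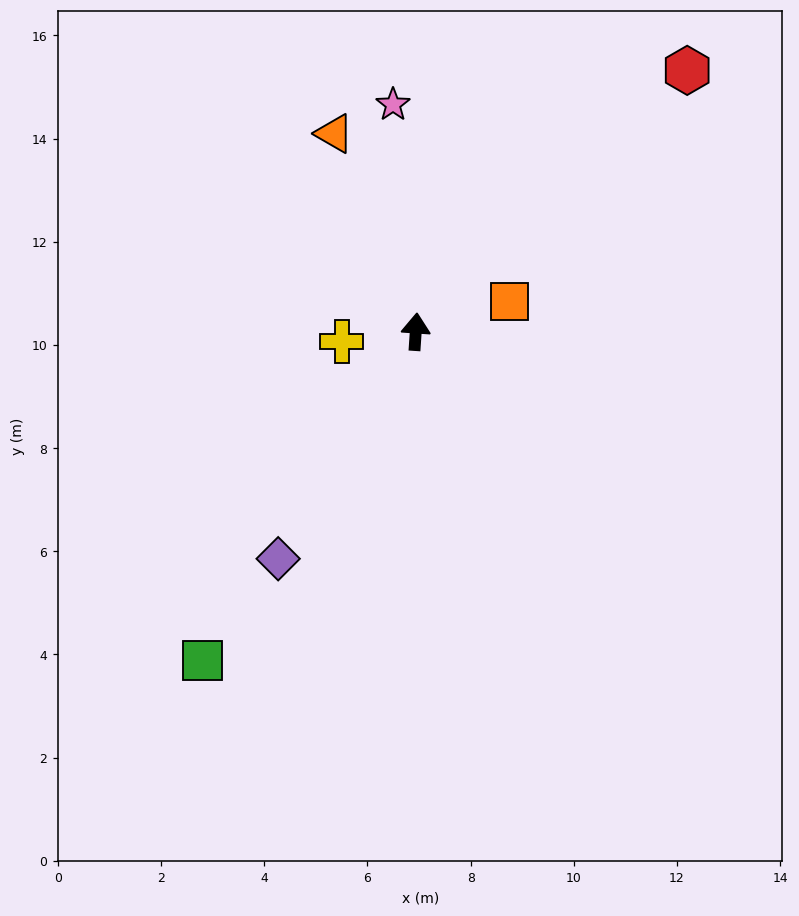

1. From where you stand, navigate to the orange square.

turn right 68°, forward 1.9 m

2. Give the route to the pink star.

turn left 10°, forward 4.4 m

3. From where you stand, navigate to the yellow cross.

turn left 101°, forward 1.4 m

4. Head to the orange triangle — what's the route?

turn left 26°, forward 4.2 m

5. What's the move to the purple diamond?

turn left 153°, forward 5.1 m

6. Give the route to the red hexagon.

turn right 42°, forward 7.3 m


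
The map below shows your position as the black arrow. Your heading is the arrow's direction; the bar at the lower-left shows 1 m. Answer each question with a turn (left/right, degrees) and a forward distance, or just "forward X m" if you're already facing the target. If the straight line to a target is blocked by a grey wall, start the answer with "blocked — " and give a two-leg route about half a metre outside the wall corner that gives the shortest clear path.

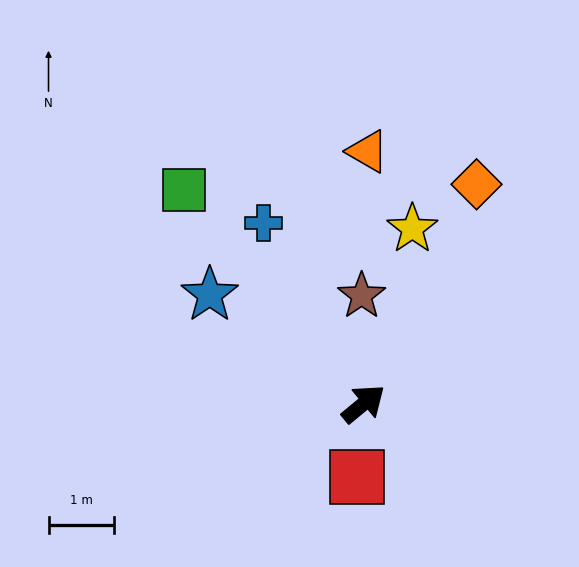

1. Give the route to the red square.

turn right 135°, forward 1.1 m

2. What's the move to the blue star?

turn left 105°, forward 2.9 m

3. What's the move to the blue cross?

turn left 79°, forward 3.2 m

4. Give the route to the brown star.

turn left 52°, forward 1.7 m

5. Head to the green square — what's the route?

turn left 90°, forward 4.3 m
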